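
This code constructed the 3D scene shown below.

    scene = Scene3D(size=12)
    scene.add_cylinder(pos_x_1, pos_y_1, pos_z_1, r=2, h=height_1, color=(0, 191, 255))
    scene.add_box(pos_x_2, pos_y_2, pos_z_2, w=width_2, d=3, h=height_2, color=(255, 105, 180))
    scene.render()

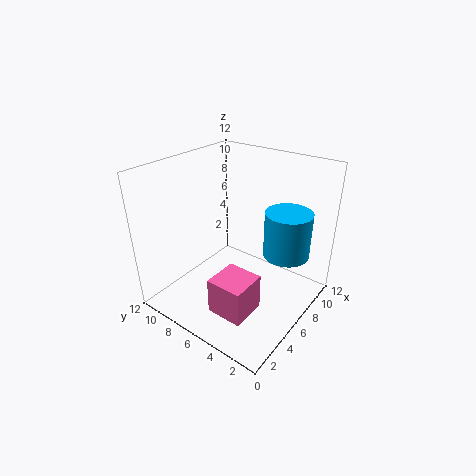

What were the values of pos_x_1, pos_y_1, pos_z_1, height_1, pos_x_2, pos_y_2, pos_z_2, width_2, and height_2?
pos_x_1 = 9, pos_y_1 = 3, pos_z_1 = 4, height_1 = 4, pos_x_2 = 2, pos_y_2 = 3, pos_z_2 = 1, width_2 = 3, height_2 = 3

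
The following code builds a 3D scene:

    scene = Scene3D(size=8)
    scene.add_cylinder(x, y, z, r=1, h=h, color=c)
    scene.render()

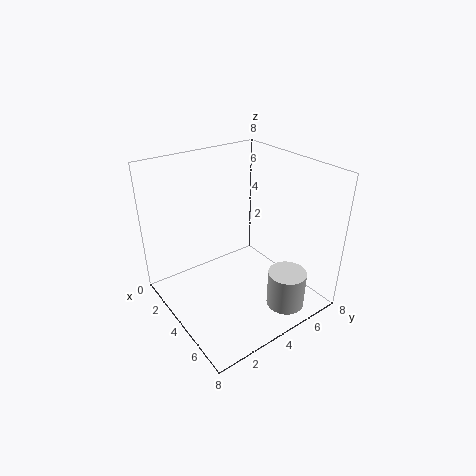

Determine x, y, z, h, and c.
x = 7, y = 5, z = 1, h = 2, c = 'lightgray'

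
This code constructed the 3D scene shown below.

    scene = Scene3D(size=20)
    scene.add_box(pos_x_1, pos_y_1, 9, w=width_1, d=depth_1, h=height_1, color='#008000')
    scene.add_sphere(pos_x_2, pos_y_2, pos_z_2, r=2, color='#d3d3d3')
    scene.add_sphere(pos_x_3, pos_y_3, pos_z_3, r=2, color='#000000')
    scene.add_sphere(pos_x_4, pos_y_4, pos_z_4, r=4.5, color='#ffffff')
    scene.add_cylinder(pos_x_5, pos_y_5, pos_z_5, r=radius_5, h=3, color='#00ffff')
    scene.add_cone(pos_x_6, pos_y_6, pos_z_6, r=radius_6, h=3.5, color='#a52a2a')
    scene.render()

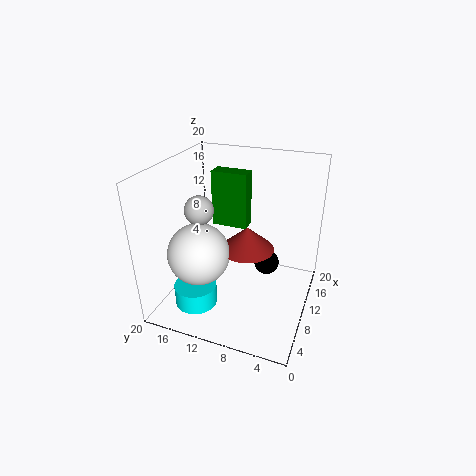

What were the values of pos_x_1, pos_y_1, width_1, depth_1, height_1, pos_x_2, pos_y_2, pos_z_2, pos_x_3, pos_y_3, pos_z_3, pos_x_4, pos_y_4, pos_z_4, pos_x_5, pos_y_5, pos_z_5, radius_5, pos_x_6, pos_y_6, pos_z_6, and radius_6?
pos_x_1 = 14.5
pos_y_1 = 10.5
width_1 = 2.5
depth_1 = 5.5
height_1 = 8.5
pos_x_2 = 8.5
pos_y_2 = 15
pos_z_2 = 14
pos_x_3 = 16.5
pos_y_3 = 7.5
pos_z_3 = 2.5
pos_x_4 = 8.5
pos_y_4 = 15.5
pos_z_4 = 7
pos_x_5 = 6
pos_y_5 = 15
pos_z_5 = 0.5
radius_5 = 3
pos_x_6 = 12.5
pos_y_6 = 9.5
pos_z_6 = 7
radius_6 = 4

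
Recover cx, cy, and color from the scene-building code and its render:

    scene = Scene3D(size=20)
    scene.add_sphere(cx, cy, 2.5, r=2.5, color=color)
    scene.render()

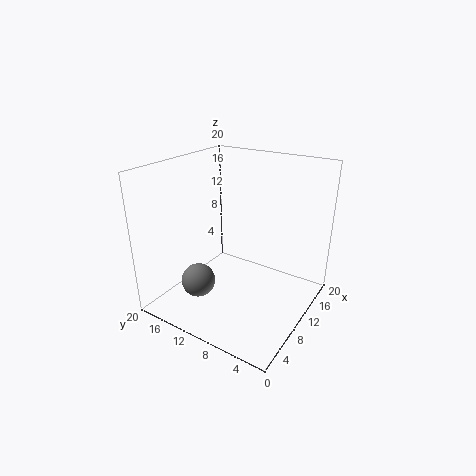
cx = 7.5, cy = 15.5, color = 'gray'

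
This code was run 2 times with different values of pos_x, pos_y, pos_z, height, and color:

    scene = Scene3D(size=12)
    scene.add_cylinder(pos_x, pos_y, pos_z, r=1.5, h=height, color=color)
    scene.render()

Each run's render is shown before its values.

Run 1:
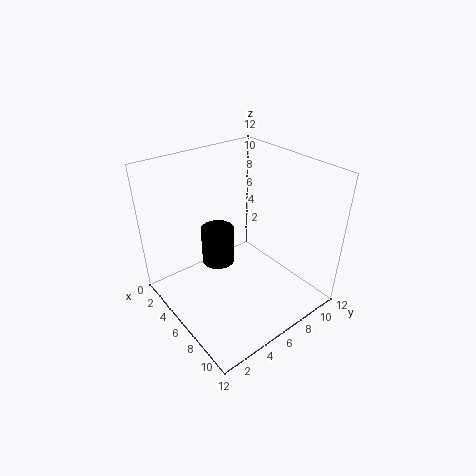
pos_x = 3
pos_y = 6
pos_z = 2
height = 3.5
color = 'black'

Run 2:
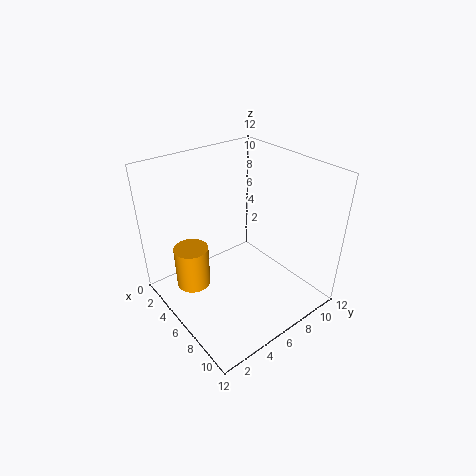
pos_x = 3.25
pos_y = 3
pos_z = 1
height = 3.75
color = 'orange'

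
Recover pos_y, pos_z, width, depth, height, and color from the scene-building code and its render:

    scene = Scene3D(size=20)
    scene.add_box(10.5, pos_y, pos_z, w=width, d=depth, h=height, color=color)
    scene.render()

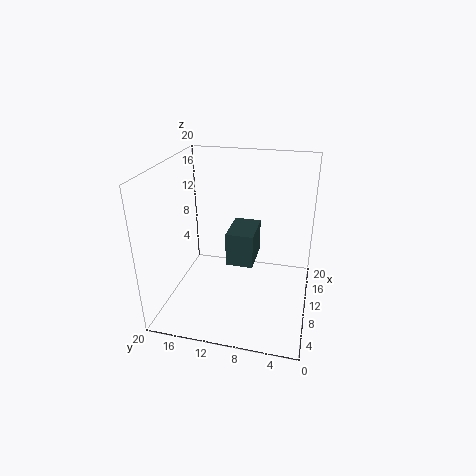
pos_y = 8, pos_z = 5, width = 6, depth = 4, height = 5, color = 'darkslategray'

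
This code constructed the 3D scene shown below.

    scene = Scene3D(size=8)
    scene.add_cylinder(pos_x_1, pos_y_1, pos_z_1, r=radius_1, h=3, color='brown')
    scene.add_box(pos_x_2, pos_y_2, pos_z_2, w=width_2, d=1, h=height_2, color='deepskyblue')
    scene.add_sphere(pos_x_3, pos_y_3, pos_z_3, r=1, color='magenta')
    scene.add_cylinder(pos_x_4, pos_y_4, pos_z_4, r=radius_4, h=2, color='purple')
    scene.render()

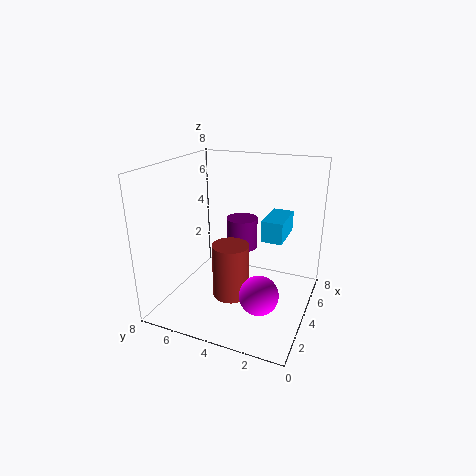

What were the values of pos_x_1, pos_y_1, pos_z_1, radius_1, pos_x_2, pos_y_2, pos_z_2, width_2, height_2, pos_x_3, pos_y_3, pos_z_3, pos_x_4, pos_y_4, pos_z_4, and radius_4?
pos_x_1 = 3
pos_y_1 = 4
pos_z_1 = 1
radius_1 = 1
pos_x_2 = 2
pos_y_2 = 1
pos_z_2 = 5
width_2 = 2
height_2 = 1
pos_x_3 = 2
pos_y_3 = 2
pos_z_3 = 2
pos_x_4 = 7
pos_y_4 = 5
pos_z_4 = 2
radius_4 = 1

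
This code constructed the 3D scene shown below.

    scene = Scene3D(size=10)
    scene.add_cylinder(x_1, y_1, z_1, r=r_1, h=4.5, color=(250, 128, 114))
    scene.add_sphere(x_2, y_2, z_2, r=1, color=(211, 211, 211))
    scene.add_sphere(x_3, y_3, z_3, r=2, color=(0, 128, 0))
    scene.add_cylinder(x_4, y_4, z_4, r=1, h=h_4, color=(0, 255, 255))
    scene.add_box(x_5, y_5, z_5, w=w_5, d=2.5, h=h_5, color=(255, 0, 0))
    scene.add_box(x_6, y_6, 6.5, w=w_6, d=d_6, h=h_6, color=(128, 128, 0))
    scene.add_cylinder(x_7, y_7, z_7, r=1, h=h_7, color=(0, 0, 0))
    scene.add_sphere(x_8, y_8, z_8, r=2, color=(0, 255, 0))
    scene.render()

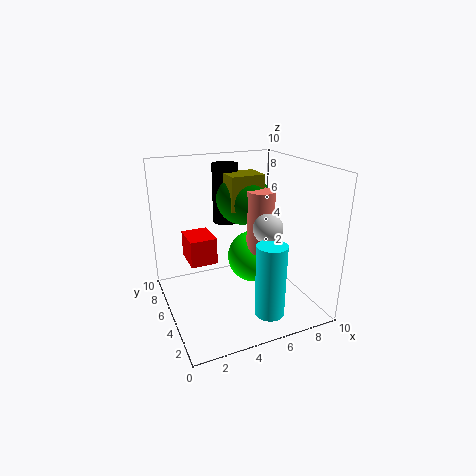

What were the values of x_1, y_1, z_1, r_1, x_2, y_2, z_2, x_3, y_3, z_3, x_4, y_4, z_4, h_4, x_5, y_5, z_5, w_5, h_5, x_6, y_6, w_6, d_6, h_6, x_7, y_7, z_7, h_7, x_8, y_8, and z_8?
x_1 = 7
y_1 = 5.5
z_1 = 3.5
r_1 = 1
x_2 = 6.5
y_2 = 3.5
z_2 = 6
x_3 = 6.5
y_3 = 7.5
z_3 = 7
x_4 = 6
y_4 = 2
z_4 = 0.5
h_4 = 5
x_5 = 2
y_5 = 6.5
z_5 = 2.5
w_5 = 2
h_5 = 2
x_6 = 5
y_6 = 6
w_6 = 2.5
d_6 = 2
h_6 = 2.5
x_7 = 5.5
y_7 = 8.5
z_7 = 5
h_7 = 4.5
x_8 = 7
y_8 = 6.5
z_8 = 2.5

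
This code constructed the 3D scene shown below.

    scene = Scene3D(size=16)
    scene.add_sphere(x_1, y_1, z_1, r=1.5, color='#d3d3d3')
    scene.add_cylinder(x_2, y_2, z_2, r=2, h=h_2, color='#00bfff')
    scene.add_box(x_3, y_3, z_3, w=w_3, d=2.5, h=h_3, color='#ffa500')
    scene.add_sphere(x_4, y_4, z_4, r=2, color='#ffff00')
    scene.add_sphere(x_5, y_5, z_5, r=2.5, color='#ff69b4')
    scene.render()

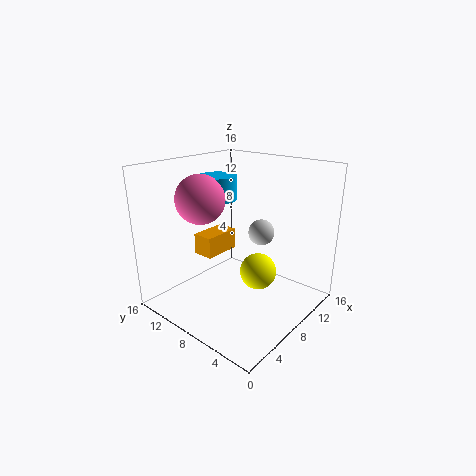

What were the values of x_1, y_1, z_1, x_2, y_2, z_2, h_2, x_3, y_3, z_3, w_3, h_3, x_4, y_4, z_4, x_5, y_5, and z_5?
x_1 = 11, y_1 = 7, z_1 = 8, x_2 = 6.5, y_2 = 9.5, z_2 = 12.5, h_2 = 2.5, x_3 = 6.5, y_3 = 11, z_3 = 5, w_3 = 4.5, h_3 = 2.5, x_4 = 8.5, y_4 = 5.5, z_4 = 4.5, x_5 = 4, y_5 = 9.5, z_5 = 13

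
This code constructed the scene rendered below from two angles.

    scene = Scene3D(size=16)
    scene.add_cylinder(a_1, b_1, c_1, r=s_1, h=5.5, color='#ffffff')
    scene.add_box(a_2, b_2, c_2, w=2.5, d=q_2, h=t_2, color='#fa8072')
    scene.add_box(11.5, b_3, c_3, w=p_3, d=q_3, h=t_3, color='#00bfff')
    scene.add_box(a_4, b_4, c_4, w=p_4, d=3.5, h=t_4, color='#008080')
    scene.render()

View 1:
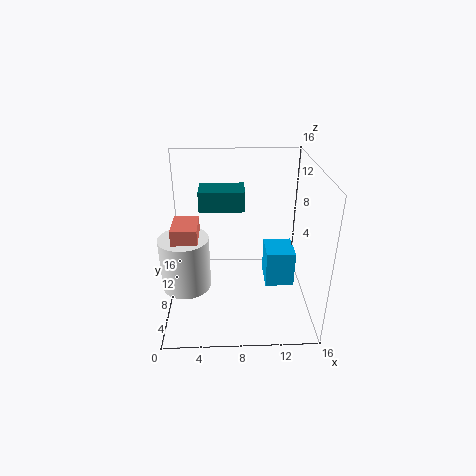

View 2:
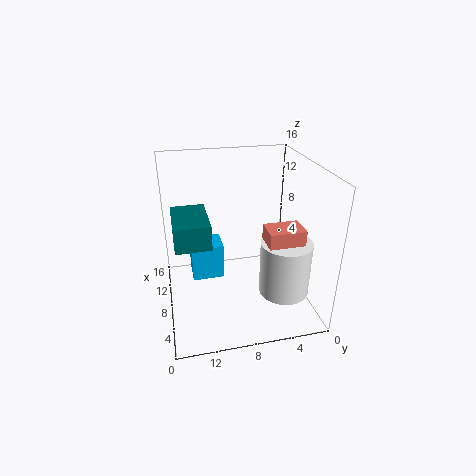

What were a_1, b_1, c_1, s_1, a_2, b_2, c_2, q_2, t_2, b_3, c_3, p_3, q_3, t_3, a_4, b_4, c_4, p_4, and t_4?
a_1 = 2.5; b_1 = 4.5; c_1 = 4.5; s_1 = 2.5; a_2 = 1.5; b_2 = 3; c_2 = 5.5; q_2 = 3.5; t_2 = 6; b_3 = 9; c_3 = 0.5; p_3 = 3.5; q_3 = 4; t_3 = 4.5; a_4 = 3.5; b_4 = 11.5; c_4 = 9.5; p_4 = 5.5; t_4 = 2.5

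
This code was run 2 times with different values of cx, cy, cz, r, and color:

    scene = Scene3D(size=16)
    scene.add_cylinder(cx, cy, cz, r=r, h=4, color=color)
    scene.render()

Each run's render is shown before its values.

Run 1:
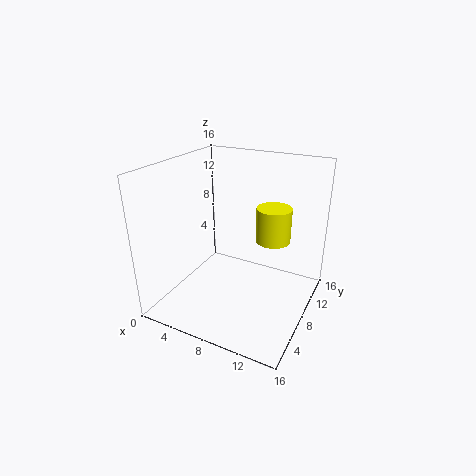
cx = 11; cy = 11; cz = 7; r = 2; color = 'yellow'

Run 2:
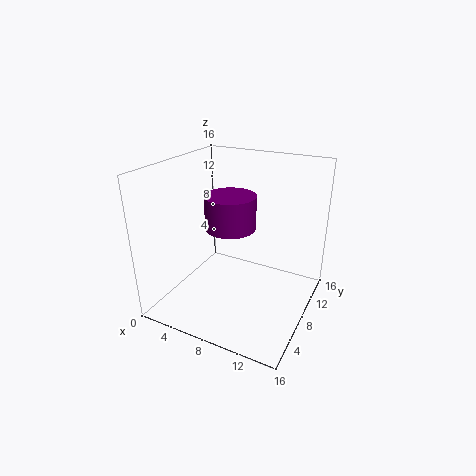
cx = 6; cy = 10; cz = 8; r = 3; color = 'purple'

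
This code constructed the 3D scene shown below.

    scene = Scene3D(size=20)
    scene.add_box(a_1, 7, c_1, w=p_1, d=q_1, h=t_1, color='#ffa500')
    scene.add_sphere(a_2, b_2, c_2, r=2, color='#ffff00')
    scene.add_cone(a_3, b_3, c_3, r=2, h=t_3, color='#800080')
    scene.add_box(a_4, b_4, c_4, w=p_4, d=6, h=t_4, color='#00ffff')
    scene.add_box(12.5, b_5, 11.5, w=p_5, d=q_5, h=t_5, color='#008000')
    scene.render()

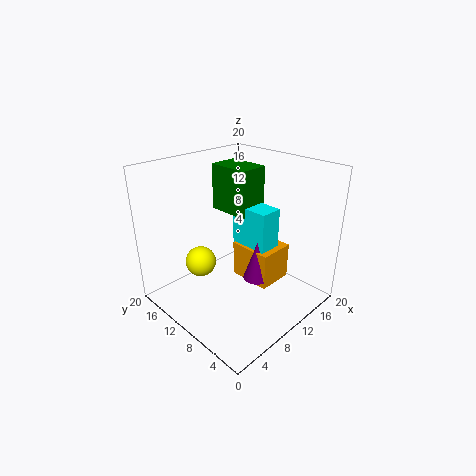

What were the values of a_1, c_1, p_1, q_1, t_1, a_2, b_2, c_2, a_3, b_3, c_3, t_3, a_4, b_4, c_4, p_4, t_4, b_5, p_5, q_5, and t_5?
a_1 = 12.5; c_1 = 1.5; p_1 = 5.5; q_1 = 6.5; t_1 = 5.5; a_2 = 4.5; b_2 = 11.5; c_2 = 8; a_3 = 13; b_3 = 9; c_3 = 2.5; t_3 = 6; a_4 = 13; b_4 = 8; c_4 = 5; p_4 = 3.5; t_4 = 8; b_5 = 11.5; p_5 = 4.5; q_5 = 6.5; t_5 = 7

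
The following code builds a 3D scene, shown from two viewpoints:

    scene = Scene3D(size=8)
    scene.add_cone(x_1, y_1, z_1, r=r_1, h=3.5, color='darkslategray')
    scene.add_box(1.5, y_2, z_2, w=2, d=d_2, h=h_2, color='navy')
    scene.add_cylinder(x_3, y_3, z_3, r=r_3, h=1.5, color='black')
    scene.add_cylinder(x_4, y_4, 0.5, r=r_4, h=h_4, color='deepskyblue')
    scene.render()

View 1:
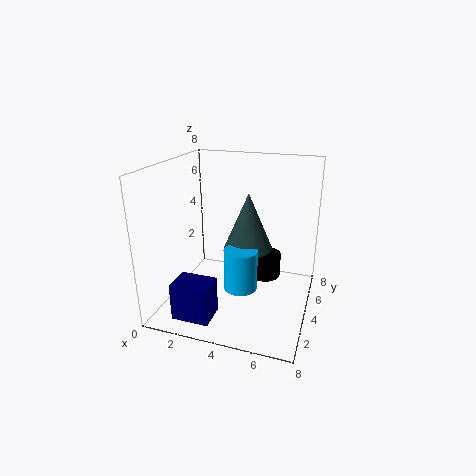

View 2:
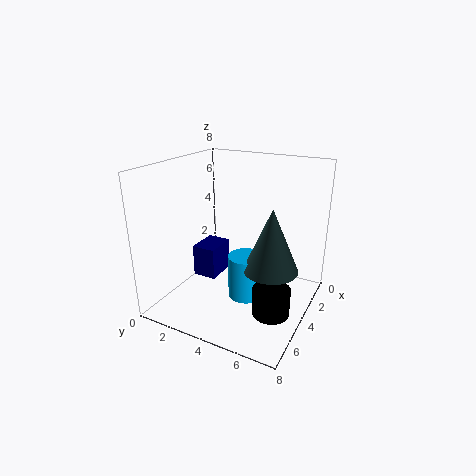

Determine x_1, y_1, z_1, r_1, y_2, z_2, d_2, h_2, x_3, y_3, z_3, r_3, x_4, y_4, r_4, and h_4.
x_1 = 4
y_1 = 6
z_1 = 2.5
r_1 = 1.5
y_2 = 0.5
z_2 = 0.5
d_2 = 1.5
h_2 = 2
x_3 = 5
y_3 = 6.5
z_3 = 0.5
r_3 = 1
x_4 = 4
y_4 = 4.5
r_4 = 1
h_4 = 2.5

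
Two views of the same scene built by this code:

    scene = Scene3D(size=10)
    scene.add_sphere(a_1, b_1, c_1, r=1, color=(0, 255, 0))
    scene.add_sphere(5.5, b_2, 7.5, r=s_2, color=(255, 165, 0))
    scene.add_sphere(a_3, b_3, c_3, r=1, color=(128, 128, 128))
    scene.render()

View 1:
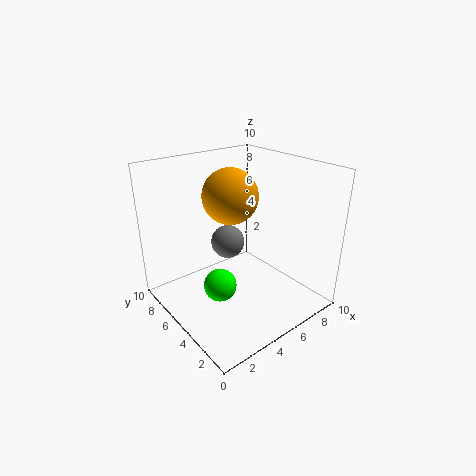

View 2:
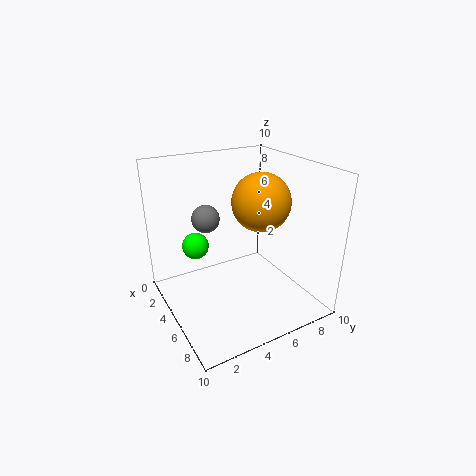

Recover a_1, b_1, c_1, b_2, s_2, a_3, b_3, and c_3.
a_1 = 2, b_1 = 3, c_1 = 3.5, b_2 = 6.5, s_2 = 2, a_3 = 3, b_3 = 3.5, c_3 = 6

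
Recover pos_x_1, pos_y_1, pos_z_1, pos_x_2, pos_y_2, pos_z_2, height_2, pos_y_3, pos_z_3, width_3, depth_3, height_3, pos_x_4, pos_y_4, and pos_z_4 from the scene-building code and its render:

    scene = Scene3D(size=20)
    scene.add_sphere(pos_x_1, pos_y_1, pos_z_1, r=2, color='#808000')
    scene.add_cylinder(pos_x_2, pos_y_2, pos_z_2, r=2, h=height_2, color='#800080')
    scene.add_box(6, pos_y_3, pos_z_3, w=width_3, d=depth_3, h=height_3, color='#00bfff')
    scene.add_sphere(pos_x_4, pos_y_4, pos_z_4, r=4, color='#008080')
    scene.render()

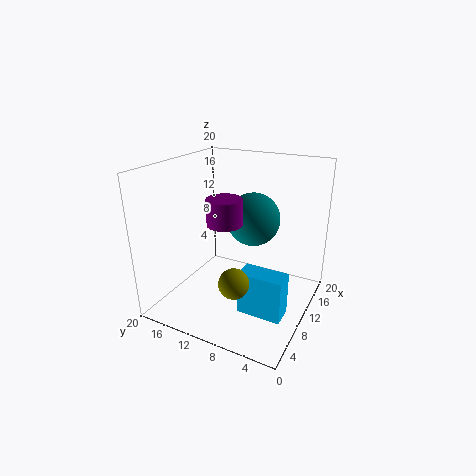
pos_x_1 = 5
pos_y_1 = 8
pos_z_1 = 6
pos_x_2 = 3
pos_y_2 = 8
pos_z_2 = 15
height_2 = 3
pos_y_3 = 2
pos_z_3 = 1
width_3 = 3
depth_3 = 6
height_3 = 6
pos_x_4 = 15
pos_y_4 = 10
pos_z_4 = 11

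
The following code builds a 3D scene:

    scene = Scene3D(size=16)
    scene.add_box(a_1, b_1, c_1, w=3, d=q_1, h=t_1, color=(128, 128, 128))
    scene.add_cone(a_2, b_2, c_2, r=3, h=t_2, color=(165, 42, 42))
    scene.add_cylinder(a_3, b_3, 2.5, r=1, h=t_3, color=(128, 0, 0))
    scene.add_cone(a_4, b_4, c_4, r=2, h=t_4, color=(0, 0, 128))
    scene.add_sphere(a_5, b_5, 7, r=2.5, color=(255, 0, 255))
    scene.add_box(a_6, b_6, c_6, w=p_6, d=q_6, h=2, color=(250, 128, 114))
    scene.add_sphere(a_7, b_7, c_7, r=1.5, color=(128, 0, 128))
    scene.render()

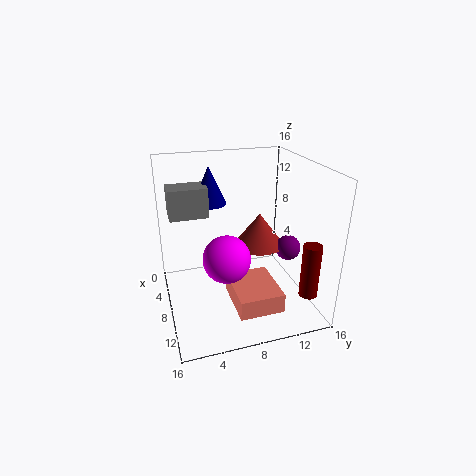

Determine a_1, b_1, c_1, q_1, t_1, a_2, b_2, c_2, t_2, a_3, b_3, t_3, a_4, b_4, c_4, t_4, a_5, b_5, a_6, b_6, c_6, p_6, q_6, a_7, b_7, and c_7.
a_1 = 2
b_1 = 1
c_1 = 9.5
q_1 = 4.5
t_1 = 3.5
a_2 = 5.5
b_2 = 11.5
c_2 = 5.5
t_2 = 4
a_3 = 13
b_3 = 14.5
t_3 = 6
a_4 = 3
b_4 = 6
c_4 = 10.5
t_4 = 4.5
a_5 = 10.5
b_5 = 6
a_6 = 10
b_6 = 6
c_6 = 3
p_6 = 5.5
q_6 = 4.5
a_7 = 7.5
b_7 = 14.5
c_7 = 5.5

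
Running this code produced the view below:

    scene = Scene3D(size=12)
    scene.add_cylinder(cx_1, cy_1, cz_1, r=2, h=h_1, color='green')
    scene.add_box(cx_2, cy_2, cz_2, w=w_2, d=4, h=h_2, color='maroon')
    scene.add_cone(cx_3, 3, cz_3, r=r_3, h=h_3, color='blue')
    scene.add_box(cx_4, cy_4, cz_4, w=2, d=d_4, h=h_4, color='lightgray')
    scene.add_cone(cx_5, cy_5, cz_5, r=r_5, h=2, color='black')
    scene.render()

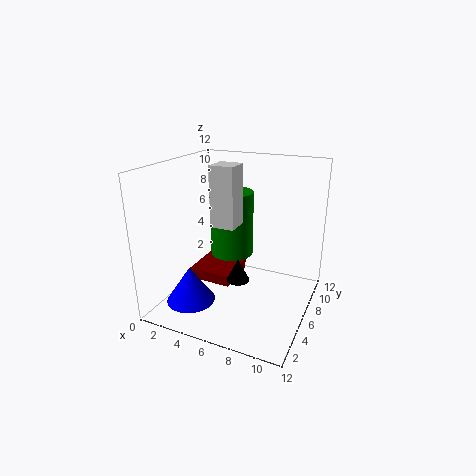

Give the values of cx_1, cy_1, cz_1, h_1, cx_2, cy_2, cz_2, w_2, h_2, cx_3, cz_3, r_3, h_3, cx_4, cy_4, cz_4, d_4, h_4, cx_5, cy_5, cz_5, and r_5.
cx_1 = 4
cy_1 = 9
cz_1 = 3
h_1 = 6
cx_2 = 1
cy_2 = 6
cz_2 = 1
w_2 = 4
h_2 = 1
cx_3 = 3
cz_3 = 1
r_3 = 2
h_3 = 3
cx_4 = 4
cy_4 = 5
cz_4 = 7
d_4 = 2
h_4 = 5
cx_5 = 6
cy_5 = 6
cz_5 = 2
r_5 = 1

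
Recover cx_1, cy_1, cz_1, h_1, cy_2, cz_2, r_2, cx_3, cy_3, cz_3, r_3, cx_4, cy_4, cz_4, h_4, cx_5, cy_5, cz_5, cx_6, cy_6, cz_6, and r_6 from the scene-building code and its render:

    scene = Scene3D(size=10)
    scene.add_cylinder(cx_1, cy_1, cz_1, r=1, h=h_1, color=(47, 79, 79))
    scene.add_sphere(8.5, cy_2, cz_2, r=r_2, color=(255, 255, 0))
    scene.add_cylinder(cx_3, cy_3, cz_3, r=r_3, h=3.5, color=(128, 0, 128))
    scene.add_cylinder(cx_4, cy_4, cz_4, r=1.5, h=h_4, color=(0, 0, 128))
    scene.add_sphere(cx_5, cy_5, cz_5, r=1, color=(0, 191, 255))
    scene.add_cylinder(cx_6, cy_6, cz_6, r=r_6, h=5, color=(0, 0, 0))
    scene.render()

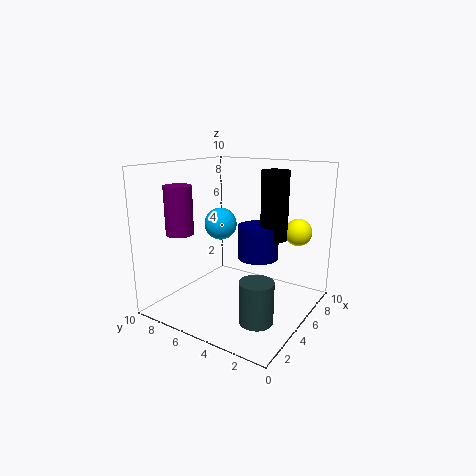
cx_1 = 1.5; cy_1 = 1.5; cz_1 = 1.5; h_1 = 2.5; cy_2 = 2; cz_2 = 5; r_2 = 1; cx_3 = 3.5; cy_3 = 9; cz_3 = 5; r_3 = 1; cx_4 = 7; cy_4 = 4.5; cz_4 = 3; h_4 = 2.5; cx_5 = 3; cy_5 = 5; cz_5 = 6.5; cx_6 = 7.5; cy_6 = 3.5; cz_6 = 4.5; r_6 = 1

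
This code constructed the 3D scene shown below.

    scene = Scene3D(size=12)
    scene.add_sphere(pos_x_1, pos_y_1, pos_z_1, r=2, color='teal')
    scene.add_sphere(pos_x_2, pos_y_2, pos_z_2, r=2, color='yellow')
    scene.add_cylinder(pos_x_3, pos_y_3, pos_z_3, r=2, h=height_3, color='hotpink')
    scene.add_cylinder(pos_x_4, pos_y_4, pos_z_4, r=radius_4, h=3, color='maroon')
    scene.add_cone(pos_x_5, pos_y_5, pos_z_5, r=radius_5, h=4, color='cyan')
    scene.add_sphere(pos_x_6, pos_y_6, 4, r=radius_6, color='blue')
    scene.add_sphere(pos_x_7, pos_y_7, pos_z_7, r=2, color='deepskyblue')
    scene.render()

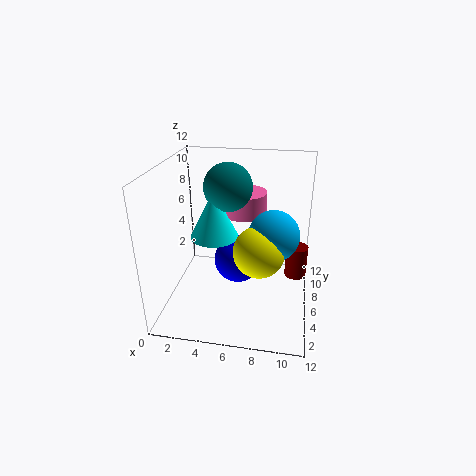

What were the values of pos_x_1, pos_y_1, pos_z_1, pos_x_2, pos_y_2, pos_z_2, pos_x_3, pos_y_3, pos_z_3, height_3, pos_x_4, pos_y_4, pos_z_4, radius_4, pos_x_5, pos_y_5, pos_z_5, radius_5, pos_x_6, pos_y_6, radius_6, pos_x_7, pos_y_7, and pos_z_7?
pos_x_1 = 5, pos_y_1 = 7, pos_z_1 = 10, pos_x_2 = 8, pos_y_2 = 4, pos_z_2 = 6, pos_x_3 = 6, pos_y_3 = 9, pos_z_3 = 7, height_3 = 2, pos_x_4 = 11, pos_y_4 = 9, pos_z_4 = 1, radius_4 = 1, pos_x_5 = 4, pos_y_5 = 6, pos_z_5 = 6, radius_5 = 2, pos_x_6 = 6, pos_y_6 = 6, radius_6 = 2, pos_x_7 = 9, pos_y_7 = 5, pos_z_7 = 7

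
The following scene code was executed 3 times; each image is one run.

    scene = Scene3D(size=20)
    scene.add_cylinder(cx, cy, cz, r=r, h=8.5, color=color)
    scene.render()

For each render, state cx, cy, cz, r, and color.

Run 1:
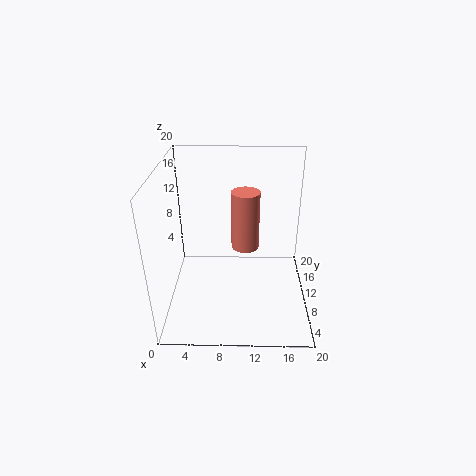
cx = 11, cy = 12, cz = 7.5, r = 2, color = 'salmon'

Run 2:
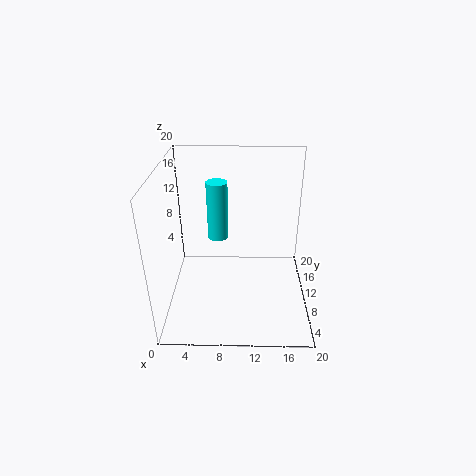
cx = 7, cy = 13, cz = 8.5, r = 1.5, color = 'cyan'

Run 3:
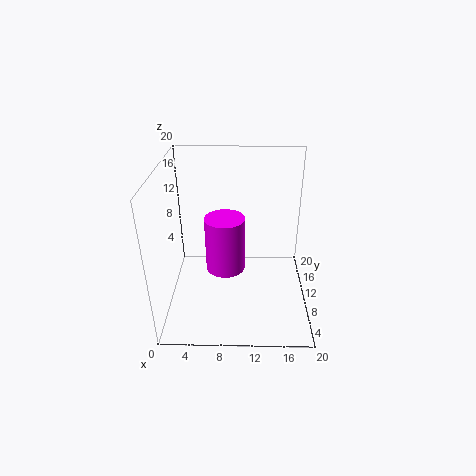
cx = 8, cy = 13, cz = 3, r = 3, color = 'magenta'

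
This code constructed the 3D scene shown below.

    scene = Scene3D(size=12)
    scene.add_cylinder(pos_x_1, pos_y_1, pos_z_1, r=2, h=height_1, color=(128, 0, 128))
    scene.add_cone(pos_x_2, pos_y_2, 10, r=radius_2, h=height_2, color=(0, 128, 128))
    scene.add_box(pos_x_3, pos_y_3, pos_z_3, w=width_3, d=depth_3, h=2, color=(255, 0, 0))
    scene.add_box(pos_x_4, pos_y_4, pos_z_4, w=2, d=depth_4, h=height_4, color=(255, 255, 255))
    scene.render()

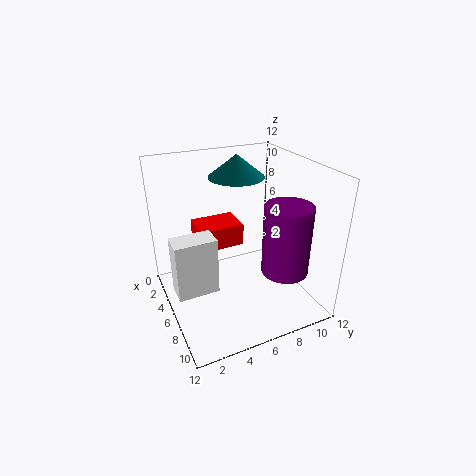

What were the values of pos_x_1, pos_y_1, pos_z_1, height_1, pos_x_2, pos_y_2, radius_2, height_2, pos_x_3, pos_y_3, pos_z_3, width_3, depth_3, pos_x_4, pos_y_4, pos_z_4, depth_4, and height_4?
pos_x_1 = 8; pos_y_1 = 9.5; pos_z_1 = 3; height_1 = 6; pos_x_2 = 2.5; pos_y_2 = 7.5; radius_2 = 2.5; height_2 = 2; pos_x_3 = 1; pos_y_3 = 3.5; pos_z_3 = 4; width_3 = 3; depth_3 = 4; pos_x_4 = 4.5; pos_y_4 = 0.5; pos_z_4 = 1.5; depth_4 = 3.5; height_4 = 5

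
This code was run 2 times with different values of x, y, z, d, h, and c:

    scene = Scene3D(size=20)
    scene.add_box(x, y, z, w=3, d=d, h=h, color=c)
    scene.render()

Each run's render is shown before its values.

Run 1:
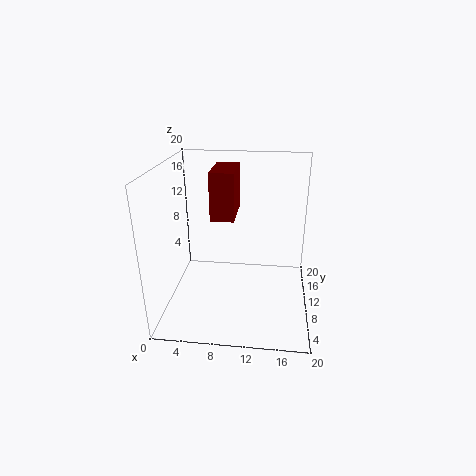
x = 7, y = 6, z = 14, d = 6, h = 6, c = 'maroon'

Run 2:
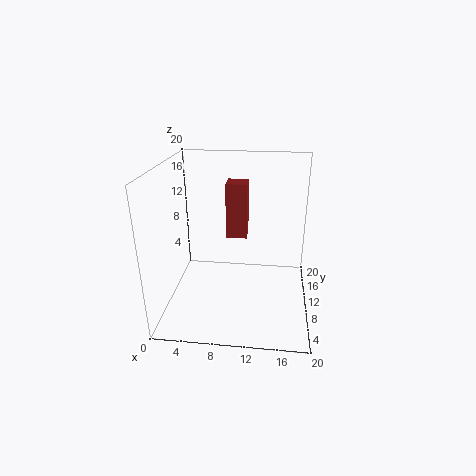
x = 8, y = 12, z = 9, d = 3, h = 8, c = 'brown'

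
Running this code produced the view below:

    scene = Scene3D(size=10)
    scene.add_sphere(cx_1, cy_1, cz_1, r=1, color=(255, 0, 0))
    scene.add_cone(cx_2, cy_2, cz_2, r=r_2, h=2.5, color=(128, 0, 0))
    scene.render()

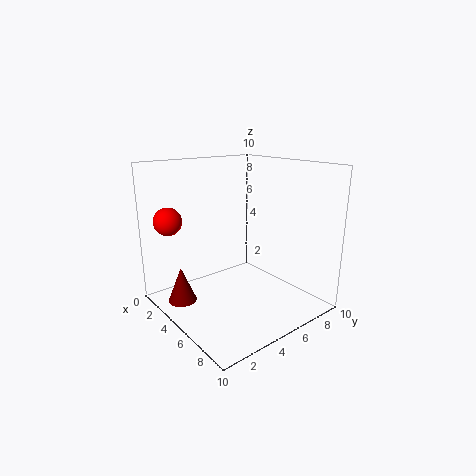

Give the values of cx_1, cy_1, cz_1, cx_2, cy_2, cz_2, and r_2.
cx_1 = 1.5, cy_1 = 1.5, cz_1 = 6, cx_2 = 3, cy_2 = 1.5, cz_2 = 0.5, r_2 = 1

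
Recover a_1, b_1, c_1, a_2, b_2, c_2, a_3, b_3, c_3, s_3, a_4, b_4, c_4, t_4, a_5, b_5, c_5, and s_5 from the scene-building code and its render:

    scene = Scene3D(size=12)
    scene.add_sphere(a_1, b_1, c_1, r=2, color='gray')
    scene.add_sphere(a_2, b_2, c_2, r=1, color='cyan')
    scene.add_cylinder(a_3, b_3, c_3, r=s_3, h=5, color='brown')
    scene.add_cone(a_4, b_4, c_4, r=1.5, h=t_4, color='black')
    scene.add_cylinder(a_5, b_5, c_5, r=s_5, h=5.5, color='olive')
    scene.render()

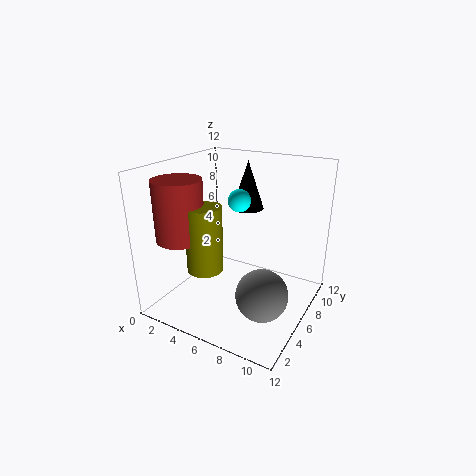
a_1 = 9.5
b_1 = 3.5
c_1 = 3
a_2 = 5
b_2 = 8
c_2 = 8.5
a_3 = 2
b_3 = 3.5
c_3 = 6
s_3 = 2
a_4 = 4.5
b_4 = 10.5
c_4 = 7
t_4 = 4.5
a_5 = 4
b_5 = 4
c_5 = 3.5
s_5 = 1.5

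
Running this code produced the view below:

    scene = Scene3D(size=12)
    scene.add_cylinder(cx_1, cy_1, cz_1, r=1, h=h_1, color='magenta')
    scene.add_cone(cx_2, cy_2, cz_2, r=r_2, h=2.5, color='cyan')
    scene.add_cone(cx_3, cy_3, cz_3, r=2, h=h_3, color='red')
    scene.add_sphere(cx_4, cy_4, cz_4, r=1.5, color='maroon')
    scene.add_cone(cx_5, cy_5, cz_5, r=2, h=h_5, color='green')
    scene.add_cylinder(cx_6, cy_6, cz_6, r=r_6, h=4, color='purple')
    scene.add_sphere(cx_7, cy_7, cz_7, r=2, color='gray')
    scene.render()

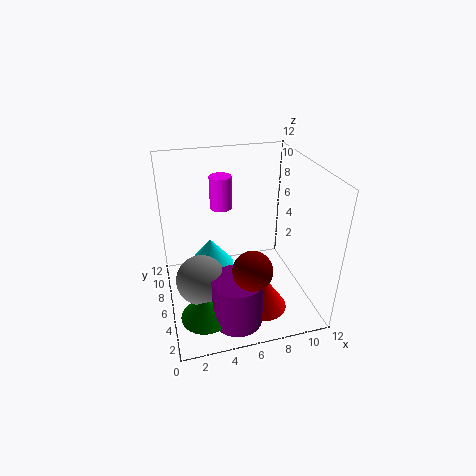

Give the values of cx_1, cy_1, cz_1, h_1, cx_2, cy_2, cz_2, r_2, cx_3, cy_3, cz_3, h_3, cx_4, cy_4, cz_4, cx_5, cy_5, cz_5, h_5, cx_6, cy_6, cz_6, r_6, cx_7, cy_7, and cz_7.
cx_1 = 5.5, cy_1 = 10, cz_1 = 7, h_1 = 3, cx_2 = 4, cy_2 = 8, cz_2 = 2.5, r_2 = 2, cx_3 = 7.5, cy_3 = 3.5, cz_3 = 0.5, h_3 = 3, cx_4 = 6, cy_4 = 2, cz_4 = 5.5, cx_5 = 2.5, cy_5 = 3, cz_5 = 1, h_5 = 2, cx_6 = 5, cy_6 = 2.5, cz_6 = 0.5, r_6 = 2, cx_7 = 2.5, cy_7 = 4.5, cz_7 = 3.5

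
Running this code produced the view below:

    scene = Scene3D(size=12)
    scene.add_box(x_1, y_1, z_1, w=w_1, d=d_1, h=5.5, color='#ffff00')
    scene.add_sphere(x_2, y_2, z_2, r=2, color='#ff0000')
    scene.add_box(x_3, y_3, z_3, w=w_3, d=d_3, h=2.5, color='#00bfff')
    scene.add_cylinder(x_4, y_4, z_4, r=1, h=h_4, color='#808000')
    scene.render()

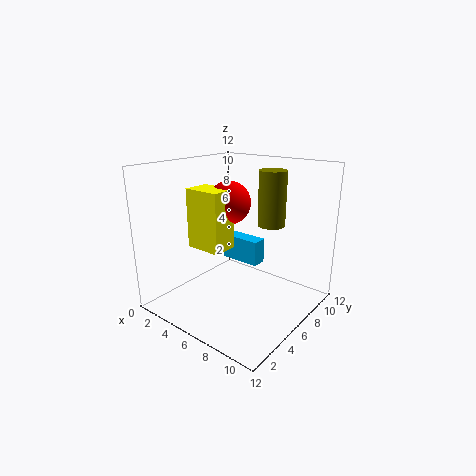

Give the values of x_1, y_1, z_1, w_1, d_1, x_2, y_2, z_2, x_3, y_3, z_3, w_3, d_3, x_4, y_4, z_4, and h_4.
x_1 = 0.5, y_1 = 5.5, z_1 = 4, w_1 = 3.5, d_1 = 2.5, x_2 = 3, y_2 = 8.5, z_2 = 8, x_3 = 1, y_3 = 10, z_3 = 1.5, w_3 = 4, d_3 = 1.5, x_4 = 9.5, y_4 = 5.5, z_4 = 8, h_4 = 4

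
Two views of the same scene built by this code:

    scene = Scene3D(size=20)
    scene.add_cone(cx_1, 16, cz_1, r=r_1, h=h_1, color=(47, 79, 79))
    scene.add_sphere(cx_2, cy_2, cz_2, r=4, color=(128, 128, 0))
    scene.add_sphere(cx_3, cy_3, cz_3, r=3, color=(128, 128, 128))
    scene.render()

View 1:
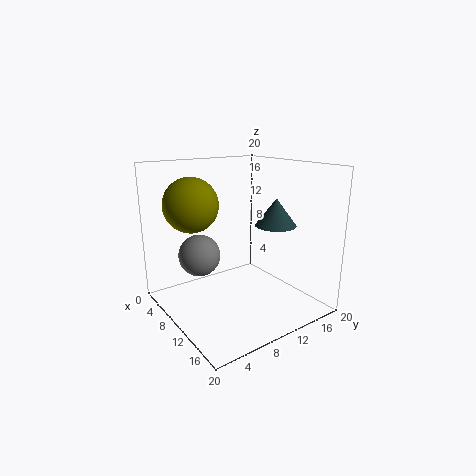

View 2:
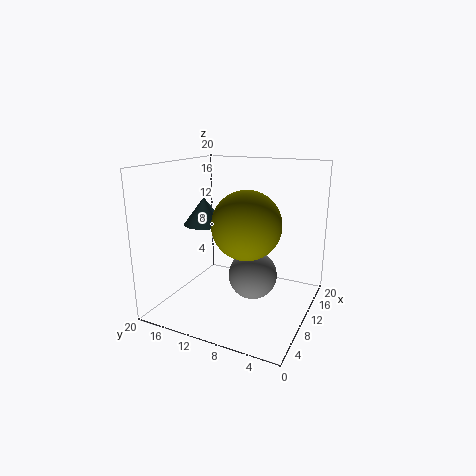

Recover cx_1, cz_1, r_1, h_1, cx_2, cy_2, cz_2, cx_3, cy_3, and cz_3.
cx_1 = 11; cz_1 = 11; r_1 = 3; h_1 = 4; cx_2 = 4; cy_2 = 6; cz_2 = 14; cx_3 = 6; cy_3 = 6; cz_3 = 7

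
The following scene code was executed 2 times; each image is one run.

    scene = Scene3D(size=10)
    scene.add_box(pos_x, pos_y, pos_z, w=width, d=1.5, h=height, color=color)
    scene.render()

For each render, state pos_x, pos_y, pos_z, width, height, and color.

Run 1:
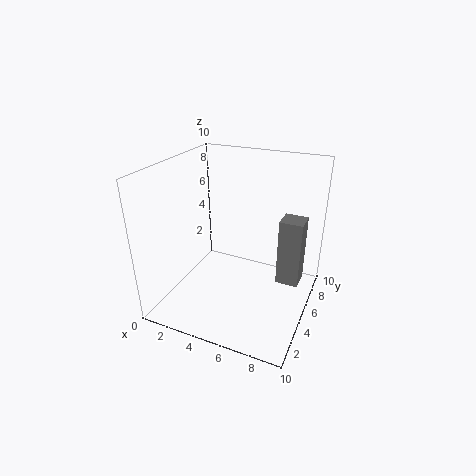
pos_x = 8, pos_y = 4.5, pos_z = 2.5, width = 1.5, height = 4.5, color = 'gray'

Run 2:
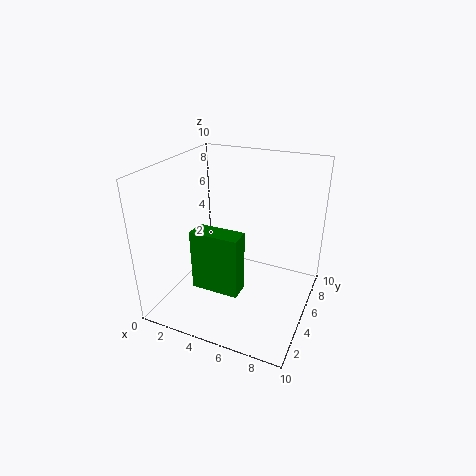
pos_x = 2, pos_y = 3.5, pos_z = 1, width = 3.5, height = 4.5, color = 'green'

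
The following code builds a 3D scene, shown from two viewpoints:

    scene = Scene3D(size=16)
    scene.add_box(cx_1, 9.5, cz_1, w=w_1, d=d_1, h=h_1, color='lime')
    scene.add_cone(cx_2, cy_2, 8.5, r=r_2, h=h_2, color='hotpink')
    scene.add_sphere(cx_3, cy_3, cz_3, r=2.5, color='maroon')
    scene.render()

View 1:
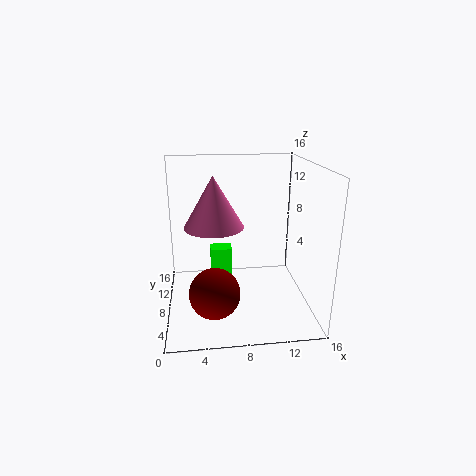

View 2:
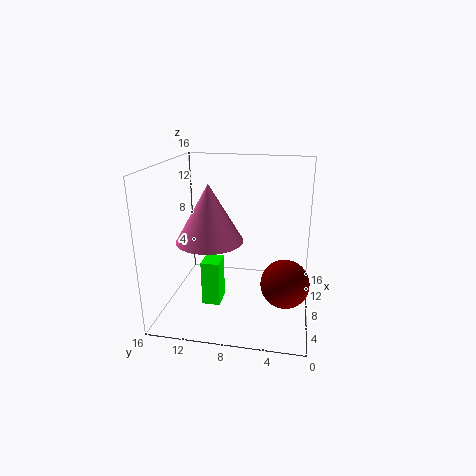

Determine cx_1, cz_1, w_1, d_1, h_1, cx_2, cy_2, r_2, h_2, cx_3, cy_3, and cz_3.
cx_1 = 5; cz_1 = 1; w_1 = 2.5; d_1 = 2; h_1 = 5; cx_2 = 5.5; cy_2 = 10.5; r_2 = 3.5; h_2 = 6; cx_3 = 5; cy_3 = 2.5; cz_3 = 4.5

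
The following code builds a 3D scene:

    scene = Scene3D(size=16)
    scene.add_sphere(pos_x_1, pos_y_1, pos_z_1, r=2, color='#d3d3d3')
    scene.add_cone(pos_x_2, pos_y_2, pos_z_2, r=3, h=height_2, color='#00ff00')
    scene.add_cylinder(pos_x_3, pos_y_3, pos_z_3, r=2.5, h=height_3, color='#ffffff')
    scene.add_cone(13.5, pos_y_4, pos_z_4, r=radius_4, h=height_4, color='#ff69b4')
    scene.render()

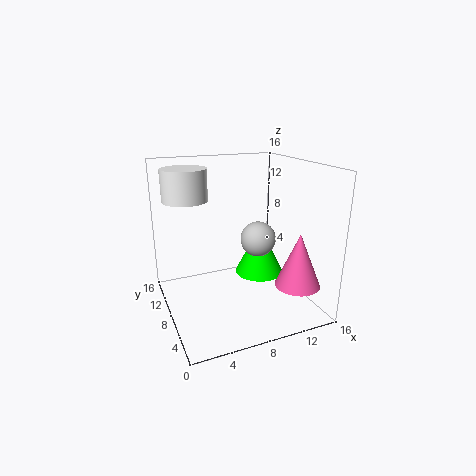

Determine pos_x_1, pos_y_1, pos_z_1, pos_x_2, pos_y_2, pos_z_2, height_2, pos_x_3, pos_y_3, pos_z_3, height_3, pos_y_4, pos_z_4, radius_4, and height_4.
pos_x_1 = 10.5, pos_y_1 = 8, pos_z_1 = 7.5, pos_x_2 = 12, pos_y_2 = 10.5, pos_z_2 = 2, height_2 = 6, pos_x_3 = 3, pos_y_3 = 11, pos_z_3 = 12, height_3 = 3.5, pos_y_4 = 4, pos_z_4 = 3, radius_4 = 2.5, height_4 = 6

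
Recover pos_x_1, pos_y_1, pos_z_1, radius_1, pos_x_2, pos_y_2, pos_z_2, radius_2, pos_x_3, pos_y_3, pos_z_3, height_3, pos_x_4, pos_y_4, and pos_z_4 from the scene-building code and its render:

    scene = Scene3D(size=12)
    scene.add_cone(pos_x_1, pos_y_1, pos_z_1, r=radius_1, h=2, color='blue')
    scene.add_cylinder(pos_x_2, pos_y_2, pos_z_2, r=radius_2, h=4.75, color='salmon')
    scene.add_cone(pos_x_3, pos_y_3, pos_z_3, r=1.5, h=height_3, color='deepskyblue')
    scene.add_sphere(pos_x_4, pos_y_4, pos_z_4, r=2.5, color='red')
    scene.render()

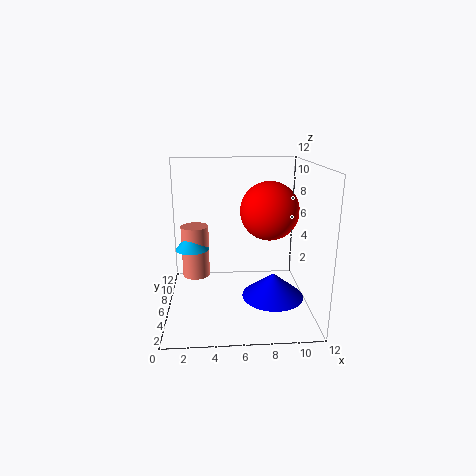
pos_x_1 = 8.75; pos_y_1 = 4.25; pos_z_1 = 1.5; radius_1 = 2.5; pos_x_2 = 2.25; pos_y_2 = 8.75; pos_z_2 = 1.5; radius_2 = 1.25; pos_x_3 = 2; pos_y_3 = 8.25; pos_z_3 = 4.25; height_3 = 1.75; pos_x_4 = 8.75; pos_y_4 = 7; pos_z_4 = 8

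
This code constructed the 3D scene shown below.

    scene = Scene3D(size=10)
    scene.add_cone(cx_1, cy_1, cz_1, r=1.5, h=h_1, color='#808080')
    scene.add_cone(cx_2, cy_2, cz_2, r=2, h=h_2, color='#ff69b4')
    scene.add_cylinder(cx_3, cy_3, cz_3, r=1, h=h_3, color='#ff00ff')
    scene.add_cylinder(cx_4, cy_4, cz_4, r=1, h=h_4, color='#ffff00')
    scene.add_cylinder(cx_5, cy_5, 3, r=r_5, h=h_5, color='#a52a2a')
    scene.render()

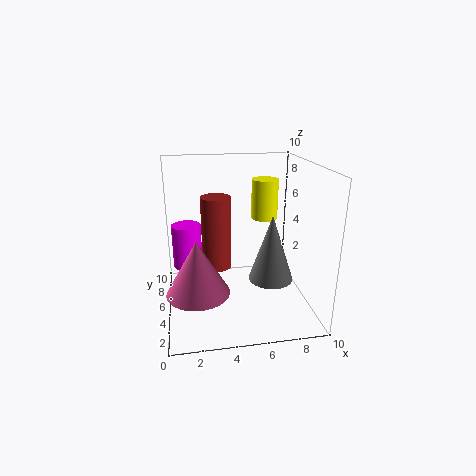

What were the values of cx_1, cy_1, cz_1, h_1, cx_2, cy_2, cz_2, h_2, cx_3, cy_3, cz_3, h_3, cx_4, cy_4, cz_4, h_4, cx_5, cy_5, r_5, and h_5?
cx_1 = 7, cy_1 = 3.5, cz_1 = 2.5, h_1 = 4.5, cx_2 = 2, cy_2 = 2.5, cz_2 = 2.5, h_2 = 3.5, cx_3 = 1.5, cy_3 = 5.5, cz_3 = 3, h_3 = 3, cx_4 = 7.5, cy_4 = 7.5, cz_4 = 5.5, h_4 = 3, cx_5 = 3.5, cy_5 = 5, r_5 = 1, h_5 = 5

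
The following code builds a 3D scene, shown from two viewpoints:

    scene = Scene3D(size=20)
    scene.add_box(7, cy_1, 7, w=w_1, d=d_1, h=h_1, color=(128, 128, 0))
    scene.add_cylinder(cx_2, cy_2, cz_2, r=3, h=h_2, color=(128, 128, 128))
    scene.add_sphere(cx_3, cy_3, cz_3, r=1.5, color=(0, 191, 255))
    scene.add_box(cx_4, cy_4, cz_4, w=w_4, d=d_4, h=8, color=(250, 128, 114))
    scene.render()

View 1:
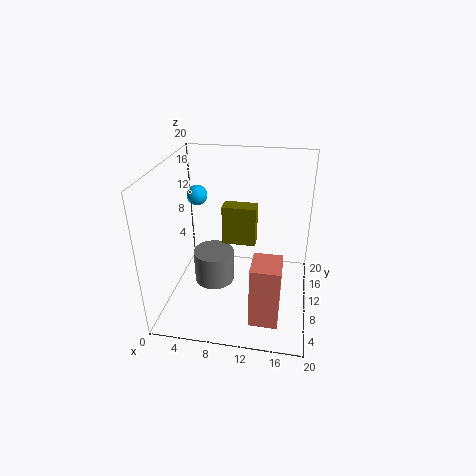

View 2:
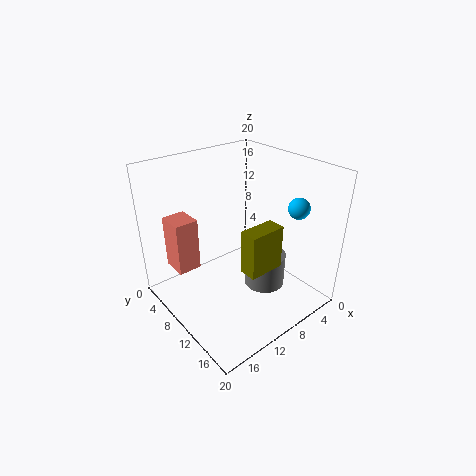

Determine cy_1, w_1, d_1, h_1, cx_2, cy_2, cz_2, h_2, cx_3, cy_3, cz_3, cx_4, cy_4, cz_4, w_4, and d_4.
cy_1 = 13; w_1 = 5; d_1 = 2.5; h_1 = 6; cx_2 = 6; cy_2 = 11.5; cz_2 = 1.5; h_2 = 5; cx_3 = 3; cy_3 = 14.5; cz_3 = 14; cx_4 = 13; cy_4 = 0.5; cz_4 = 3.5; w_4 = 3.5; d_4 = 4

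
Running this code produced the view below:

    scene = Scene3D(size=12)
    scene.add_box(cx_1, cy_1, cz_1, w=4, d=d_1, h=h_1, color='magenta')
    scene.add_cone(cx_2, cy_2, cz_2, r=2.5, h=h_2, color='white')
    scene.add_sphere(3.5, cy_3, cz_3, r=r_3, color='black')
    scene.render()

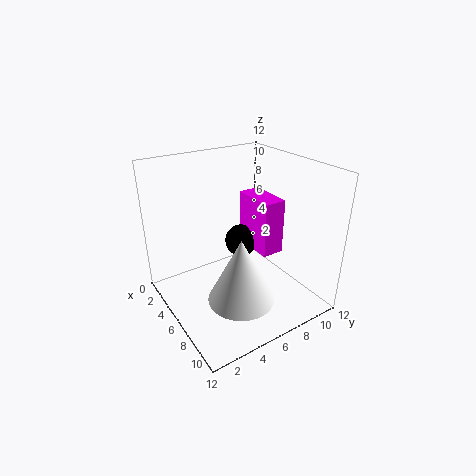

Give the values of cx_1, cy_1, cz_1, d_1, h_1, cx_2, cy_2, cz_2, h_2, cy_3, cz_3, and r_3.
cx_1 = 2.5, cy_1 = 8.5, cz_1 = 3.5, d_1 = 2, h_1 = 5, cx_2 = 9.5, cy_2 = 4, cz_2 = 3, h_2 = 5, cy_3 = 8, cz_3 = 4, r_3 = 1.5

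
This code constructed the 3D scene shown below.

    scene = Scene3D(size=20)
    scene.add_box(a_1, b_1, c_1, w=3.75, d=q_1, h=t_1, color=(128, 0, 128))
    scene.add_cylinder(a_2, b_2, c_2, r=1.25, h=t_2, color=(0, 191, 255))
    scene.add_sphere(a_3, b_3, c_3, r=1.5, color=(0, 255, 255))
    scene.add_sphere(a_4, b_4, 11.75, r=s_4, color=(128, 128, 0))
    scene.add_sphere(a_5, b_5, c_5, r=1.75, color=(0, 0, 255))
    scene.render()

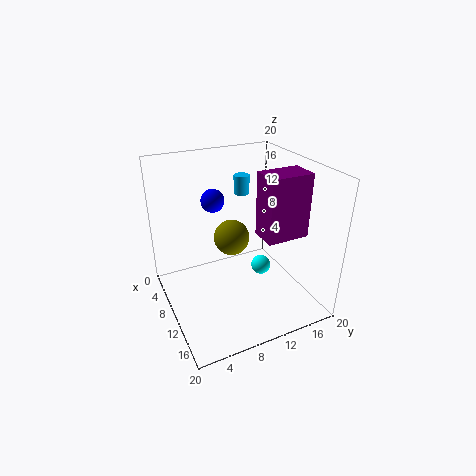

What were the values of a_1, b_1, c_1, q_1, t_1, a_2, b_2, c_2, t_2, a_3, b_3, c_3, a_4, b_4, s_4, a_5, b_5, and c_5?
a_1 = 11.75
b_1 = 11.75
c_1 = 11.25
q_1 = 5.75
t_1 = 8.5
a_2 = 2
b_2 = 14.5
c_2 = 13
t_2 = 3
a_3 = 8.5
b_3 = 14.75
c_3 = 3.25
a_4 = 12.25
b_4 = 8
s_4 = 2.25
a_5 = 4
b_5 = 8.75
c_5 = 13.5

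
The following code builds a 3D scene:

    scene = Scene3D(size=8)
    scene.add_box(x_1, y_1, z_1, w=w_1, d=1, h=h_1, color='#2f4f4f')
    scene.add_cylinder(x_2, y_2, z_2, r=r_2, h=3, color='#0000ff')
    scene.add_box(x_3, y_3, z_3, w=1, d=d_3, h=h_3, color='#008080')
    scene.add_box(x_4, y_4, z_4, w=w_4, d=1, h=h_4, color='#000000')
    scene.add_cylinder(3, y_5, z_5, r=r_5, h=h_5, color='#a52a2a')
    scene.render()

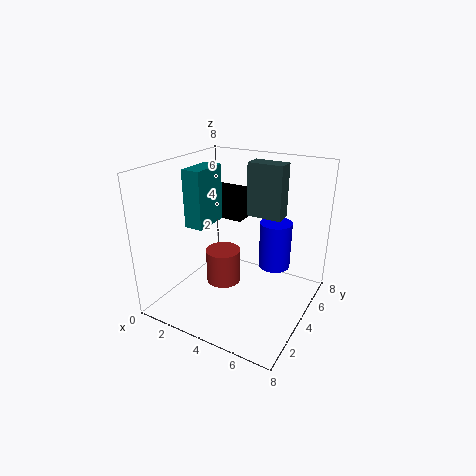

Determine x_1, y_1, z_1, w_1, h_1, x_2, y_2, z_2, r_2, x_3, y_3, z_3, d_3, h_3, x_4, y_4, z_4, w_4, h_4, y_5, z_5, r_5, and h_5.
x_1 = 4; y_1 = 5; z_1 = 5; w_1 = 2; h_1 = 3; x_2 = 5; y_2 = 7; z_2 = 1; r_2 = 1; x_3 = 2; y_3 = 2; z_3 = 5; d_3 = 2; h_3 = 3; x_4 = 1; y_4 = 6; z_4 = 4; w_4 = 2; h_4 = 2; y_5 = 4; z_5 = 1; r_5 = 1; h_5 = 2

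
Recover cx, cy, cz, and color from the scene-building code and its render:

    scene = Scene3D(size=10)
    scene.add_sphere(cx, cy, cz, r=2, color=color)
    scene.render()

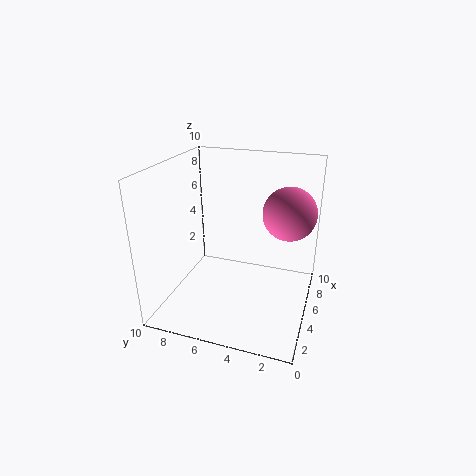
cx = 8
cy = 2
cz = 6
color = 'hotpink'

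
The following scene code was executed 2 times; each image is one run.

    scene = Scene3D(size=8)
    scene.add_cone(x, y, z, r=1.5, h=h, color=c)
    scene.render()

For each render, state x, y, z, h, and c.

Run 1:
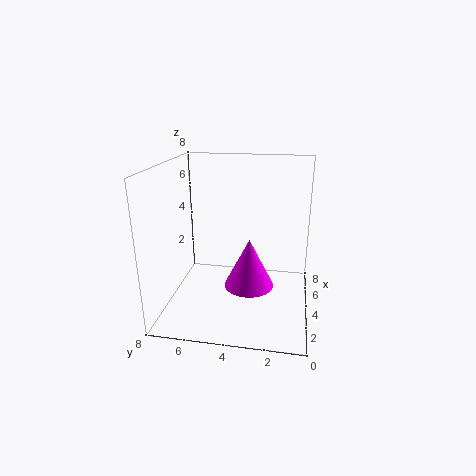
x = 5, y = 3.5, z = 0.5, h = 3, c = 'magenta'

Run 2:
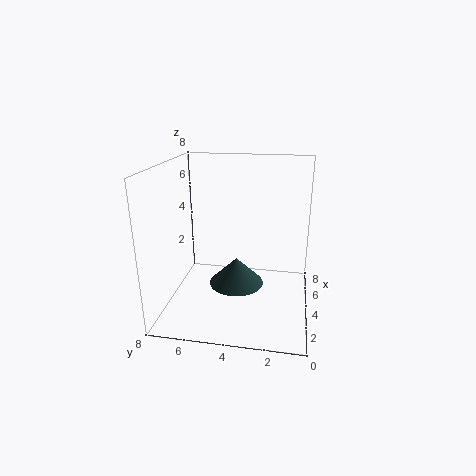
x = 3.5, y = 4, z = 1.5, h = 1.5, c = 'darkslategray'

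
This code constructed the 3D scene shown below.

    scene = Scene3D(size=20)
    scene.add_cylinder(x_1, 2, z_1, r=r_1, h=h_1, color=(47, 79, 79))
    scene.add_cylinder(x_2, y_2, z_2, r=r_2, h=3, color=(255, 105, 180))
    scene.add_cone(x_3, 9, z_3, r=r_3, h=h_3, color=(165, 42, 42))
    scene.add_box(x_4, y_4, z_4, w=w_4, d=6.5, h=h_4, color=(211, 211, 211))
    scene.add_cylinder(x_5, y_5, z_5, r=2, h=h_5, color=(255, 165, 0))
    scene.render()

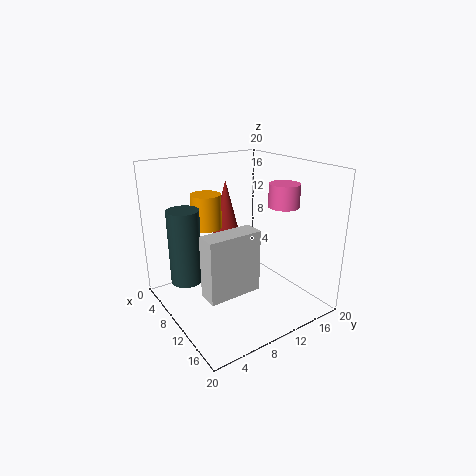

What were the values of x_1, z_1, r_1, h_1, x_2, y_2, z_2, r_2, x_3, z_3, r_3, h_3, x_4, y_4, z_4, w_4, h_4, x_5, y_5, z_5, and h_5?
x_1 = 10, z_1 = 6, r_1 = 2, h_1 = 9.5, x_2 = 14.5, y_2 = 14, z_2 = 15, r_2 = 2, x_3 = 8.5, z_3 = 10, r_3 = 2, h_3 = 8, x_4 = 15, y_4 = 1.5, z_4 = 6.5, w_4 = 2.5, h_4 = 7.5, x_5 = 8.5, y_5 = 6, z_5 = 12, h_5 = 4.5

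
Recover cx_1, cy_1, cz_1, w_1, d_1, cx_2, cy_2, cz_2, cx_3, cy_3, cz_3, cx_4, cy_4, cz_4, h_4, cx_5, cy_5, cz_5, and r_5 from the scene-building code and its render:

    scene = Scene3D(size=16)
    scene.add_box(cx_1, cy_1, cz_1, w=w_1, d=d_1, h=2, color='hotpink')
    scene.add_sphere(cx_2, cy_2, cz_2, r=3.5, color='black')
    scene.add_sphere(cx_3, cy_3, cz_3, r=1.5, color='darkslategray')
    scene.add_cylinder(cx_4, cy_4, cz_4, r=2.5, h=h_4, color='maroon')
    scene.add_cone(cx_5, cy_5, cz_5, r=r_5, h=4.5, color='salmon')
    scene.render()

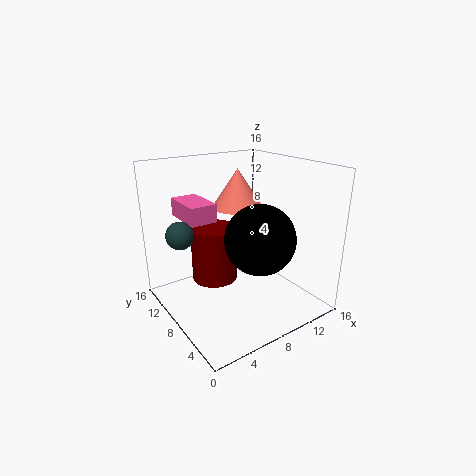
cx_1 = 3; cy_1 = 9; cz_1 = 10; w_1 = 3; d_1 = 5; cx_2 = 7.5; cy_2 = 3.5; cz_2 = 9.5; cx_3 = 2; cy_3 = 10; cz_3 = 9; cx_4 = 5.5; cy_4 = 9; cz_4 = 3.5; h_4 = 6; cx_5 = 10; cy_5 = 11; cz_5 = 10.5; r_5 = 3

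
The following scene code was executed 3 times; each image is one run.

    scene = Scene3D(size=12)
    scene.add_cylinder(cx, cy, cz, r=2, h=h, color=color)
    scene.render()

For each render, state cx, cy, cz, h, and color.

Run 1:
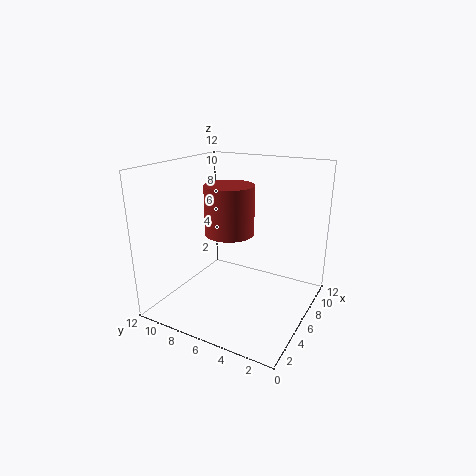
cx = 5.5, cy = 6.5, cz = 6.5, h = 4, color = 'brown'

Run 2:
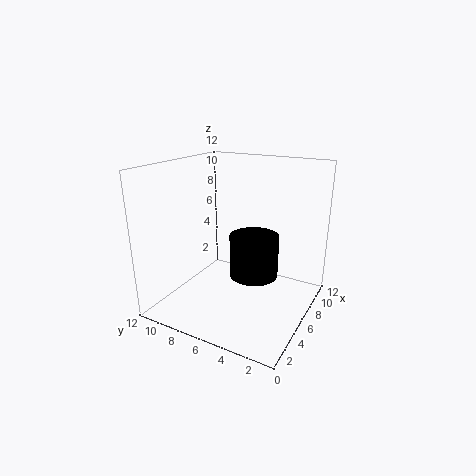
cx = 6, cy = 4.5, cz = 3, h = 3.5, color = 'black'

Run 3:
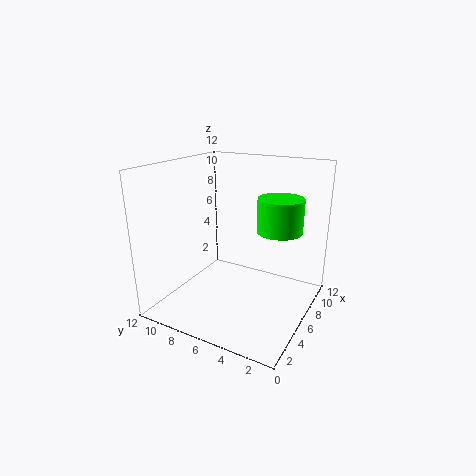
cx = 9, cy = 3.5, cz = 6, h = 3, color = 'lime'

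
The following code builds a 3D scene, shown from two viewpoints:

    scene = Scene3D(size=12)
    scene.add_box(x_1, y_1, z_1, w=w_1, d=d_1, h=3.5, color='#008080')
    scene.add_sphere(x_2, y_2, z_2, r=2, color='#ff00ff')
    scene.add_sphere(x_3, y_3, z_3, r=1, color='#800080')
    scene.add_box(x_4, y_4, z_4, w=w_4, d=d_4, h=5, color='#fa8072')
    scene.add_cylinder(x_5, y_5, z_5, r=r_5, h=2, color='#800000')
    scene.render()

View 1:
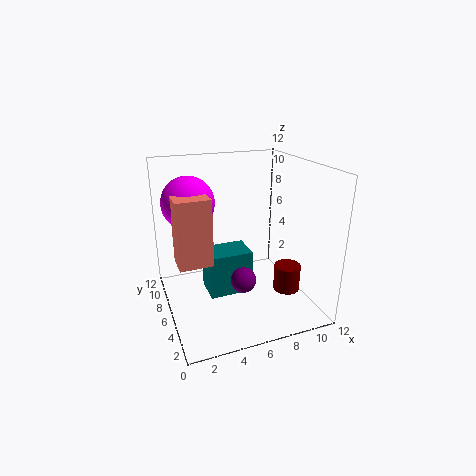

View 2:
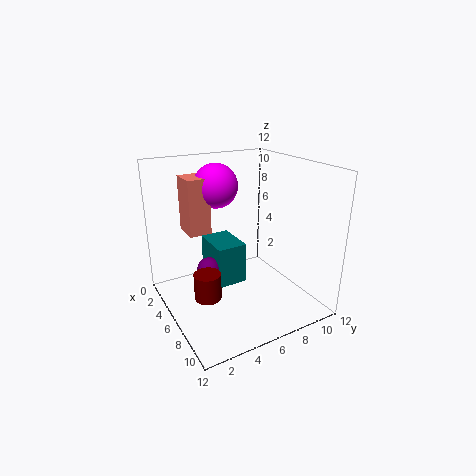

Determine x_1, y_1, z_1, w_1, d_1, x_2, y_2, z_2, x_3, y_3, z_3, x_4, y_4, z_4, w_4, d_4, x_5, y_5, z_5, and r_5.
x_1 = 3, y_1 = 4, z_1 = 2, w_1 = 3.5, d_1 = 2.5, x_2 = 2, y_2 = 6, z_2 = 9.5, x_3 = 5.5, y_3 = 3.5, z_3 = 3.5, x_4 = 0.5, y_4 = 3, z_4 = 5.5, w_4 = 2.5, d_4 = 2, x_5 = 8.5, y_5 = 2, z_5 = 3, r_5 = 1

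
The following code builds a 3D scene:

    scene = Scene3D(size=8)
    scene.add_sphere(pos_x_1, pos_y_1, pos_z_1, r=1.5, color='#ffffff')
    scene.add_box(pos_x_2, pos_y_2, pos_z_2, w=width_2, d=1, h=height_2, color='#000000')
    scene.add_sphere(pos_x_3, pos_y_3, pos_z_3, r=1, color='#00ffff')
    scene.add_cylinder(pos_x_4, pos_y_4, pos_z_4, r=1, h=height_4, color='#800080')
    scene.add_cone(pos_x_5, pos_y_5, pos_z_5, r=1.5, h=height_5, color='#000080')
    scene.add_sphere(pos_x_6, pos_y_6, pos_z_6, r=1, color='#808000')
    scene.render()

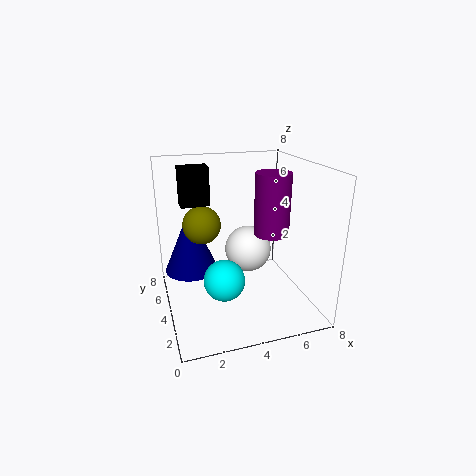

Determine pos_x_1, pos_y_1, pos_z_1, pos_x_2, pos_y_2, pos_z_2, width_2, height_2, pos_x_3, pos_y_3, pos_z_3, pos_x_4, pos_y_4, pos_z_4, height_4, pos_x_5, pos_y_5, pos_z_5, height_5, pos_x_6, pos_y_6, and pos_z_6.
pos_x_1 = 5.5, pos_y_1 = 6.5, pos_z_1 = 2, pos_x_2 = 1, pos_y_2 = 4, pos_z_2 = 6, width_2 = 1.5, height_2 = 2, pos_x_3 = 2.5, pos_y_3 = 1.5, pos_z_3 = 3, pos_x_4 = 6, pos_y_4 = 4, pos_z_4 = 4, height_4 = 3.5, pos_x_5 = 1.5, pos_y_5 = 5, pos_z_5 = 2, height_5 = 3.5, pos_x_6 = 2, pos_y_6 = 4, pos_z_6 = 5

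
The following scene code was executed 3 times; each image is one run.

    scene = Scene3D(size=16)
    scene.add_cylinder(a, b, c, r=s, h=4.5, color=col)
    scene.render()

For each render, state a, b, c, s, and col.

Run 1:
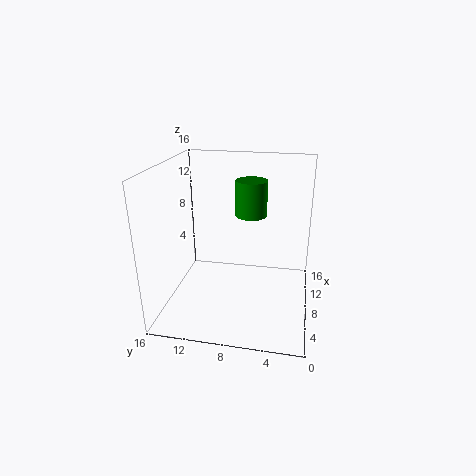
a = 14, b = 7.5, c = 8.5, s = 2, col = 'green'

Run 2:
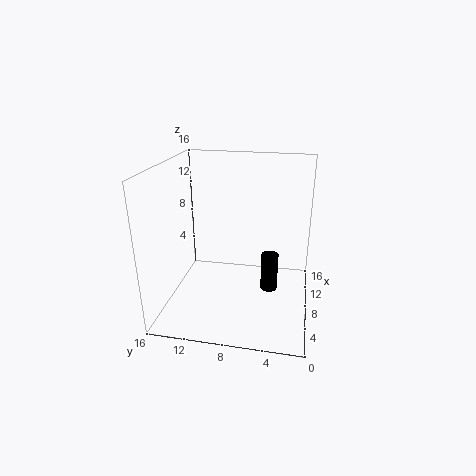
a = 9.5, b = 4.5, c = 1, s = 1, col = 'black'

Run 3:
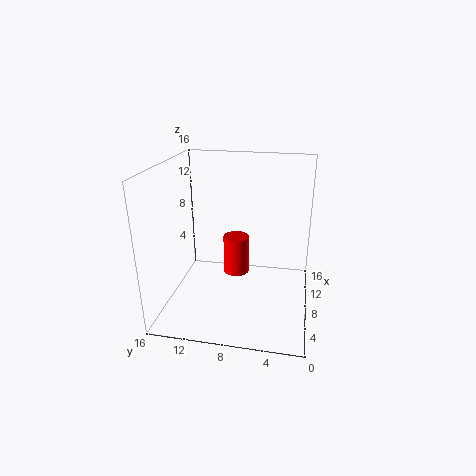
a = 9.5, b = 8.5, c = 3, s = 1.5, col = 'red'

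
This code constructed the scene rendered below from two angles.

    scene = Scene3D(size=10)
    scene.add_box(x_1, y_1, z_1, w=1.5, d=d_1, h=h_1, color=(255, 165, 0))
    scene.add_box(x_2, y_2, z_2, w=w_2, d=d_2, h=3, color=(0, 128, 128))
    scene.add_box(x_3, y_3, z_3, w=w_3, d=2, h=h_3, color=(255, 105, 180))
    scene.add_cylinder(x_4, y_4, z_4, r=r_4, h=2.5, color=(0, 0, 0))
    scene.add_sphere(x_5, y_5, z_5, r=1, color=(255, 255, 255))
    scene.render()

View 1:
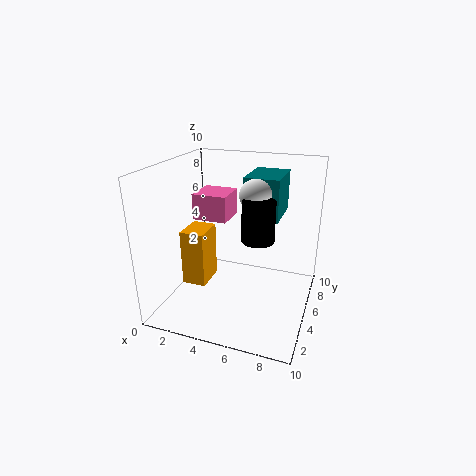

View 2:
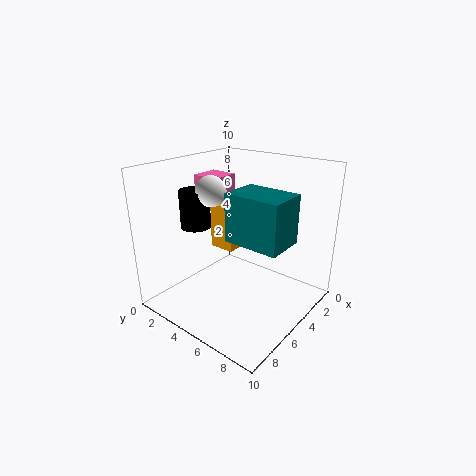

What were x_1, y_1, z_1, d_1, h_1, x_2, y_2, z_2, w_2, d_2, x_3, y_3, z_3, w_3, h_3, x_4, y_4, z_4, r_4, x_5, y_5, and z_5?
x_1 = 2.5; y_1 = 1.5; z_1 = 3; d_1 = 2; h_1 = 3.5; x_2 = 5; y_2 = 6; z_2 = 6; w_2 = 2.5; d_2 = 3.5; x_3 = 3.5; y_3 = 1.5; z_3 = 7.5; w_3 = 2; h_3 = 1.5; x_4 = 7; y_4 = 3; z_4 = 6; r_4 = 1; x_5 = 6.5; y_5 = 4; z_5 = 8.5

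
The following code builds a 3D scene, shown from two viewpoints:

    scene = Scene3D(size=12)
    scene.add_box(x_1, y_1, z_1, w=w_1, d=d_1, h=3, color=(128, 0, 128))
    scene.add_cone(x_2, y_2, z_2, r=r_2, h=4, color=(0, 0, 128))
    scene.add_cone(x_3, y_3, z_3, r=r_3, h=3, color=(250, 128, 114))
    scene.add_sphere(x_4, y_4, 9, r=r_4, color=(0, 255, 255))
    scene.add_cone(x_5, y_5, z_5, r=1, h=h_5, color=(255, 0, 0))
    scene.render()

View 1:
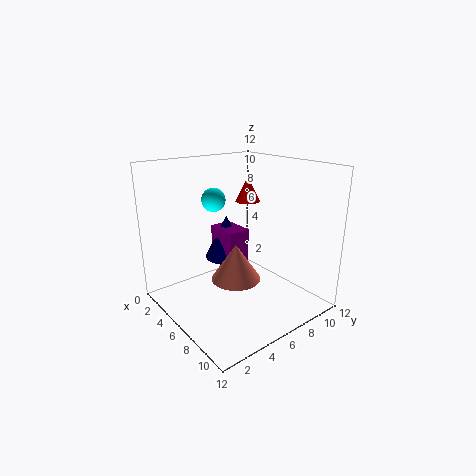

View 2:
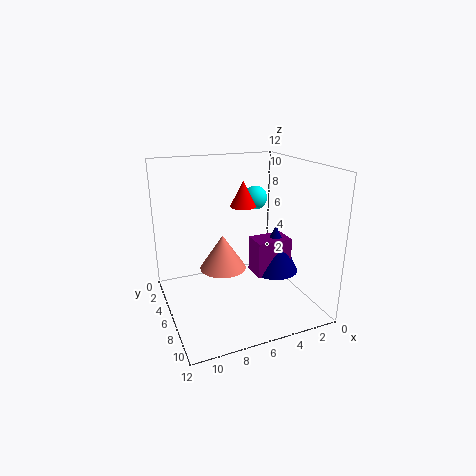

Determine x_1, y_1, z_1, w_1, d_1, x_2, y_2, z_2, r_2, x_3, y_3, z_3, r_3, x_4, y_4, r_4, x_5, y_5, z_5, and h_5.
x_1 = 2, y_1 = 6, z_1 = 3, w_1 = 3, d_1 = 2, x_2 = 3, y_2 = 7, z_2 = 3, r_2 = 2, x_3 = 7, y_3 = 5, z_3 = 3, r_3 = 2, x_4 = 4, y_4 = 5, r_4 = 1, x_5 = 6, y_5 = 7, z_5 = 9, h_5 = 2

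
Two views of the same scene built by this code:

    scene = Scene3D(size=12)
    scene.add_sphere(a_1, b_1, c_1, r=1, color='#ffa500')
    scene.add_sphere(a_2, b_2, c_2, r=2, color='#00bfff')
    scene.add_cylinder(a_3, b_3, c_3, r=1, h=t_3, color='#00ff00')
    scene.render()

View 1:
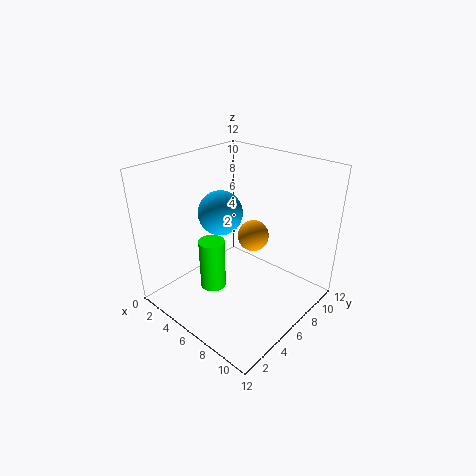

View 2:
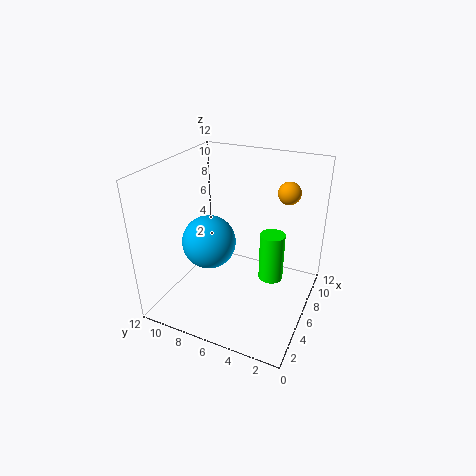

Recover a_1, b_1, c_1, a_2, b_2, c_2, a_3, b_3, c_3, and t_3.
a_1 = 10
b_1 = 3
c_1 = 9
a_2 = 3
b_2 = 7
c_2 = 7
a_3 = 6
b_3 = 3
c_3 = 3
t_3 = 4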